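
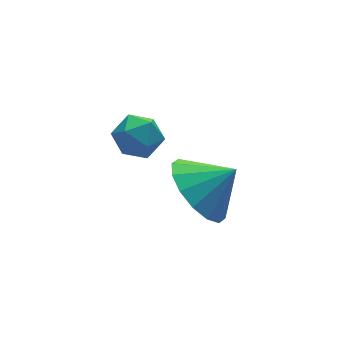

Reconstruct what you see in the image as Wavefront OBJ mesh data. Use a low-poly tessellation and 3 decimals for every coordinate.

v 1.984 -1.431 -2.03
v 2.605 -1.587 -2.824
v 2.836 -1.709 -1.31
v 2.667 -1.077 -2.701
v 2.545 -0.663 -2.398
v 2.274 -0.454 -1.996
v 1.924 -0.507 -1.604
v 1.591 -0.807 -1.326
v 1.363 -1.275 -1.237
v 1.301 -1.785 -1.36
v 1.423 -2.2 -1.663
v 1.695 -2.408 -2.065
v 2.044 -2.356 -2.457
v 2.377 -2.055 -2.735
v 1.013 1.351 -1.867
v 1.624 1.62 -2.091
v 1.516 0.34 -1.709
v 2.127 0.609 -1.933
v 1.856 0.816 -1.316
v 1.545 1.441 -1.414
v 1.595 0.519 -2.386
v 1.284 1.144 -2.484
v 1.984 1.106 -2.411
v 2.145 1.29 -1.75
v 0.995 0.67 -2.05
v 1.156 0.854 -1.389
f 2 1 4
f 2 4 3
f 4 1 5
f 4 5 3
f 5 1 6
f 5 6 3
f 6 1 7
f 6 7 3
f 7 1 8
f 7 8 3
f 8 1 9
f 8 9 3
f 9 1 10
f 9 10 3
f 10 1 11
f 10 11 3
f 11 1 12
f 11 12 3
f 12 1 13
f 12 13 3
f 13 1 14
f 13 14 3
f 14 1 2
f 14 2 3
f 15 26 20
f 15 20 16
f 15 16 22
f 15 22 25
f 15 25 26
f 16 20 24
f 20 26 19
f 26 25 17
f 25 22 21
f 22 16 23
f 18 24 19
f 18 19 17
f 18 17 21
f 18 21 23
f 18 23 24
f 19 24 20
f 17 19 26
f 21 17 25
f 23 21 22
f 24 23 16



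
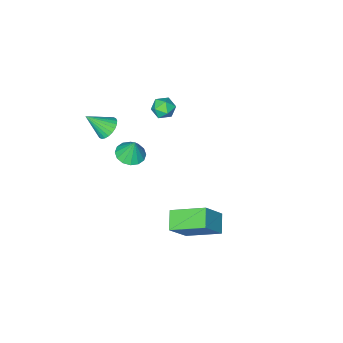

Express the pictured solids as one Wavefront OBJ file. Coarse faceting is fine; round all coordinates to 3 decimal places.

v 0.916 4.105 0.893
v 1.941 4.176 2.184
v 1.51 4.82 0.383
v 2.534 4.891 1.674
v 1.926 2.749 0.166
v 2.95 2.82 1.457
v 2.519 3.464 -0.344
v 3.544 3.535 0.947
v 1.452 -2.177 0.576
v 2.147 -1.873 0.52
v 1.408 -1.863 1.724
v 1.9 -1.58 0.431
v 1.533 -1.447 0.38
v 1.145 -1.509 0.382
v 0.839 -1.75 0.436
v 0.697 -2.106 0.528
v 0.758 -2.48 0.633
v 1.004 -2.773 0.722
v 1.371 -2.906 0.773
v 1.759 -2.844 0.771
v 2.065 -2.603 0.716
v 2.207 -2.248 0.625
v -0.804 -1.875 2.365
v -0.188 -2.109 2.439
v -1.152 -2.551 3.121
v -0.536 -2.785 3.195
v -0.682 -2.169 3.389
v -0.467 -1.751 2.922
v -0.873 -2.909 2.638
v -0.658 -2.491 2.171
v -0.231 -2.748 2.608
v -0.113 -2.29 3.072
v -1.227 -2.37 2.488
v -1.109 -1.912 2.952
v 2.725 -2.198 3.473
v 3.068 -1.638 3.536
v 3.535 -2.802 4.427
v 2.884 -1.604 3.714
v 2.676 -1.661 3.854
v 2.476 -1.8 3.937
v 2.313 -1.999 3.949
v 2.213 -2.229 3.888
v 2.191 -2.453 3.765
v 2.25 -2.639 3.597
v 2.382 -2.758 3.41
v 2.565 -2.791 3.232
v 2.773 -2.734 3.092
v 2.974 -2.596 3.009
v 3.137 -2.397 2.997
v 3.237 -2.167 3.058
v 3.259 -1.942 3.181
v 3.2 -1.756 3.349
f 2 4 1
f 5 2 1
f 1 4 3
f 3 5 1
f 2 8 4
f 6 2 5
f 6 8 2
f 4 8 3
f 7 5 3
f 3 8 7
f 7 6 5
f 8 6 7
f 10 9 12
f 10 12 11
f 12 9 13
f 12 13 11
f 13 9 14
f 13 14 11
f 14 9 15
f 14 15 11
f 15 9 16
f 15 16 11
f 16 9 17
f 16 17 11
f 17 9 18
f 17 18 11
f 18 9 19
f 18 19 11
f 19 9 20
f 19 20 11
f 20 9 21
f 20 21 11
f 21 9 22
f 21 22 11
f 22 9 10
f 22 10 11
f 23 34 28
f 23 28 24
f 23 24 30
f 23 30 33
f 23 33 34
f 24 28 32
f 28 34 27
f 34 33 25
f 33 30 29
f 30 24 31
f 26 32 27
f 26 27 25
f 26 25 29
f 26 29 31
f 26 31 32
f 27 32 28
f 25 27 34
f 29 25 33
f 31 29 30
f 32 31 24
f 36 35 38
f 36 38 37
f 38 35 39
f 38 39 37
f 39 35 40
f 39 40 37
f 40 35 41
f 40 41 37
f 41 35 42
f 41 42 37
f 42 35 43
f 42 43 37
f 43 35 44
f 43 44 37
f 44 35 45
f 44 45 37
f 45 35 46
f 45 46 37
f 46 35 47
f 46 47 37
f 47 35 48
f 47 48 37
f 48 35 49
f 48 49 37
f 49 35 50
f 49 50 37
f 50 35 51
f 50 51 37
f 51 35 52
f 51 52 37
f 52 35 36
f 52 36 37



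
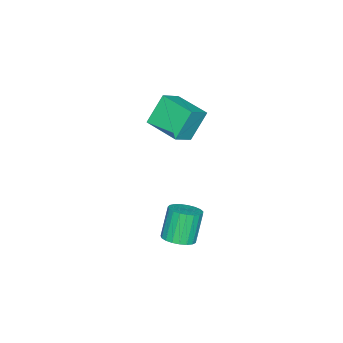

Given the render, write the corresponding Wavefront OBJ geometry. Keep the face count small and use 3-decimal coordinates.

v 3.447 1.691 -1.88
v 3.916 2.413 -1.655
v 3.142 2.391 0.025
v 2.673 1.669 -0.2
v 3.608 2.562 -1.795
v 2.833 2.541 -0.115
v 3.272 2.56 -1.95
v 2.497 2.539 -0.27
v 2.966 2.409 -2.093
v 2.191 2.387 -0.413
v 2.743 2.132 -2.199
v 1.969 2.111 -0.519
v 2.643 1.78 -2.25
v 1.868 1.759 -0.57
v 2.681 1.412 -2.237
v 1.907 1.391 -0.557
v 2.852 1.092 -2.162
v 2.077 1.071 -0.482
v 3.126 0.876 -2.039
v 2.351 0.855 -0.359
v 3.455 0.801 -1.888
v 2.681 0.779 -0.208
v 3.783 0.879 -1.736
v 3.009 0.858 -0.056
v 4.053 1.098 -1.608
v 3.279 1.077 0.072
v 4.218 1.419 -1.528
v 3.444 1.398 0.152
v 4.25 1.787 -1.509
v 3.476 1.766 0.171
v 4.143 2.139 -1.553
v 3.369 2.117 0.127
v -4.217 -2.552 2.186
v -3.042 -2.817 2.938
v -3.638 -0.532 1.996
v -2.463 -0.797 2.747
v -3.257 -2.983 0.533
v -2.082 -3.248 1.284
v -2.678 -0.963 0.342
v -1.503 -1.228 1.094
f 2 1 5
f 2 5 3
f 3 5 6
f 3 6 4
f 5 1 7
f 5 7 6
f 6 7 8
f 6 8 4
f 7 1 9
f 7 9 8
f 8 9 10
f 8 10 4
f 9 1 11
f 9 11 10
f 10 11 12
f 10 12 4
f 11 1 13
f 11 13 12
f 12 13 14
f 12 14 4
f 13 1 15
f 13 15 14
f 14 15 16
f 14 16 4
f 15 1 17
f 15 17 16
f 16 17 18
f 16 18 4
f 17 1 19
f 17 19 18
f 18 19 20
f 18 20 4
f 19 1 21
f 19 21 20
f 20 21 22
f 20 22 4
f 21 1 23
f 21 23 22
f 22 23 24
f 22 24 4
f 23 1 25
f 23 25 24
f 24 25 26
f 24 26 4
f 25 1 27
f 25 27 26
f 26 27 28
f 26 28 4
f 27 1 29
f 27 29 28
f 28 29 30
f 28 30 4
f 29 1 31
f 29 31 30
f 30 31 32
f 30 32 4
f 31 1 2
f 31 2 32
f 32 2 3
f 32 3 4
f 34 36 33
f 37 34 33
f 33 36 35
f 35 37 33
f 34 40 36
f 38 34 37
f 38 40 34
f 36 40 35
f 39 37 35
f 35 40 39
f 39 38 37
f 40 38 39



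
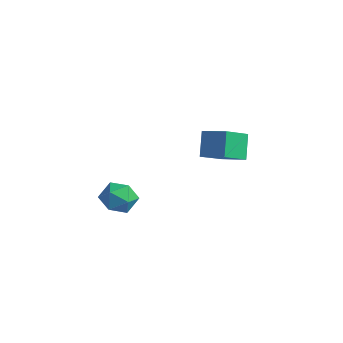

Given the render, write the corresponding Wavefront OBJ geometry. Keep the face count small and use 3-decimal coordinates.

v -2.529 4.945 -1.011
v -2.399 3.118 0.037
v -0.972 5.352 -0.495
v -0.842 3.526 0.553
v -1.838 4.154 -2.473
v -1.708 2.328 -1.425
v -0.281 4.562 -1.957
v -0.151 2.735 -0.909
v -2.17 -2.508 -1.899
v -1.469 -3.16 -2.603
v -3.611 -2.7 -3.157
v -2.91 -3.352 -3.861
v -3.274 -3.787 -2.817
v -2.383 -3.669 -2.04
v -2.697 -2.191 -3.72
v -1.806 -2.073 -2.943
v -1.795 -2.964 -3.729
v -2.151 -3.95 -3.17
v -2.929 -1.91 -2.59
v -3.285 -2.896 -2.031
f 2 4 1
f 5 2 1
f 1 4 3
f 3 5 1
f 2 8 4
f 6 2 5
f 6 8 2
f 4 8 3
f 7 5 3
f 3 8 7
f 7 6 5
f 8 6 7
f 9 20 14
f 9 14 10
f 9 10 16
f 9 16 19
f 9 19 20
f 10 14 18
f 14 20 13
f 20 19 11
f 19 16 15
f 16 10 17
f 12 18 13
f 12 13 11
f 12 11 15
f 12 15 17
f 12 17 18
f 13 18 14
f 11 13 20
f 15 11 19
f 17 15 16
f 18 17 10



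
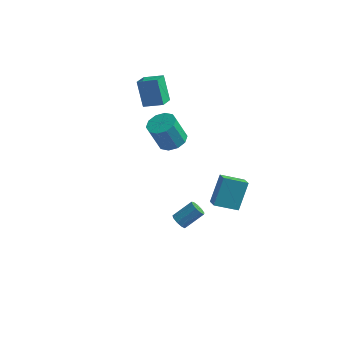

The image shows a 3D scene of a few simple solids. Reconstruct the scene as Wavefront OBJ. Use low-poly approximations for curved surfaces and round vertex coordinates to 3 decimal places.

v 0.874 -4.086 -1.153
v 1.195 -4.525 -1.067
v 2.046 -3.733 -0.201
v 1.726 -3.294 -0.287
v 1.318 -4.331 -1.365
v 2.17 -3.54 -0.499
v 1.234 -4.023 -1.564
v 2.086 -3.232 -0.698
v 0.982 -3.744 -1.571
v 1.833 -2.953 -0.704
v 0.679 -3.625 -1.382
v 1.53 -2.834 -0.515
v 0.467 -3.722 -1.086
v 1.319 -2.93 -0.22
v 0.446 -3.989 -0.822
v 1.298 -3.197 0.045
v 0.626 -4.301 -0.712
v 1.477 -3.509 0.154
v 0.921 -4.513 -0.809
v 1.772 -3.721 0.057
v 1.336 0.48 -3.753
v 1.521 1.648 -2.102
v 0.873 1.105 -4.143
v 1.058 2.273 -2.492
v 2.682 1.107 -4.348
v 2.867 2.275 -2.697
v 2.219 1.732 -4.738
v 2.404 2.9 -3.087
v -1.648 1.423 0.714
v -0.763 1.196 0.975
v -1.347 0.87 2.668
v -2.232 1.097 2.406
v -0.836 1.772 1.061
v -1.42 1.446 2.754
v -1.218 2.215 1.014
v -1.803 1.889 2.707
v -1.765 2.355 0.853
v -2.349 2.029 2.545
v -2.267 2.139 0.638
v -2.851 1.813 2.331
v -2.533 1.65 0.452
v -3.117 1.324 2.145
v -2.46 1.074 0.366
v -3.044 0.748 2.059
v -2.077 0.631 0.413
v -2.662 0.305 2.106
v -1.531 0.491 0.575
v -2.115 0.165 2.267
v -1.029 0.707 0.789
v -1.613 0.381 2.482
v -3.604 1.701 3.006
v -4.248 2.348 4.592
v -3.609 2.775 2.566
v -4.253 3.421 4.153
v -2.387 1.879 3.427
v -3.031 2.525 5.014
v -2.392 2.952 2.988
v -3.036 3.599 4.574
f 2 1 5
f 2 5 3
f 3 5 6
f 3 6 4
f 5 1 7
f 5 7 6
f 6 7 8
f 6 8 4
f 7 1 9
f 7 9 8
f 8 9 10
f 8 10 4
f 9 1 11
f 9 11 10
f 10 11 12
f 10 12 4
f 11 1 13
f 11 13 12
f 12 13 14
f 12 14 4
f 13 1 15
f 13 15 14
f 14 15 16
f 14 16 4
f 15 1 17
f 15 17 16
f 16 17 18
f 16 18 4
f 17 1 19
f 17 19 18
f 18 19 20
f 18 20 4
f 19 1 2
f 19 2 20
f 20 2 3
f 20 3 4
f 22 24 21
f 25 22 21
f 21 24 23
f 23 25 21
f 22 28 24
f 26 22 25
f 26 28 22
f 24 28 23
f 27 25 23
f 23 28 27
f 27 26 25
f 28 26 27
f 30 29 33
f 30 33 31
f 31 33 34
f 31 34 32
f 33 29 35
f 33 35 34
f 34 35 36
f 34 36 32
f 35 29 37
f 35 37 36
f 36 37 38
f 36 38 32
f 37 29 39
f 37 39 38
f 38 39 40
f 38 40 32
f 39 29 41
f 39 41 40
f 40 41 42
f 40 42 32
f 41 29 43
f 41 43 42
f 42 43 44
f 42 44 32
f 43 29 45
f 43 45 44
f 44 45 46
f 44 46 32
f 45 29 47
f 45 47 46
f 46 47 48
f 46 48 32
f 47 29 49
f 47 49 48
f 48 49 50
f 48 50 32
f 49 29 30
f 49 30 50
f 50 30 31
f 50 31 32
f 52 54 51
f 55 52 51
f 51 54 53
f 53 55 51
f 52 58 54
f 56 52 55
f 56 58 52
f 54 58 53
f 57 55 53
f 53 58 57
f 57 56 55
f 58 56 57



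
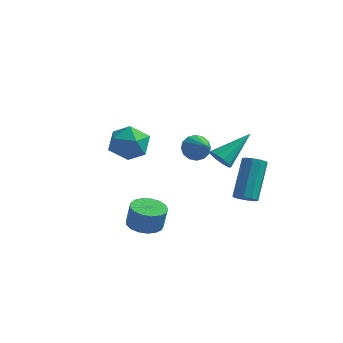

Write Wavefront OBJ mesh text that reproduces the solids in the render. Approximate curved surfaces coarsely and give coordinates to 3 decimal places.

v -3.752 1.403 1.019
v -3.254 1.769 1.882
v -3.006 -0.129 1.238
v -2.508 0.237 2.101
v -3.56 0.094 2.116
v -4.021 1.042 1.981
v -2.239 0.598 1.139
v -2.7 1.546 1.004
v -2.318 1.272 1.957
v -3.135 0.96 2.56
v -3.125 0.68 0.56
v -3.942 0.368 1.163
v -1.192 -1.75 -1.771
v -0.481 -2.159 -1.9
v -0.277 -2.158 -0.778
v -0.988 -1.75 -0.649
v -0.376 -1.777 -1.919
v -0.172 -1.776 -0.798
v -0.457 -1.388 -1.905
v -0.253 -1.387 -0.783
v -0.707 -1.083 -1.859
v -0.503 -1.082 -0.738
v -1.068 -0.93 -1.794
v -0.864 -0.929 -0.672
v -1.457 -0.965 -1.723
v -1.253 -0.965 -0.602
v -1.786 -1.181 -1.663
v -1.582 -1.18 -0.542
v -1.978 -1.526 -1.628
v -1.774 -1.525 -0.506
v -1.991 -1.923 -1.625
v -1.787 -1.923 -0.504
v -1.82 -2.281 -1.656
v -1.616 -2.28 -0.535
v -1.506 -2.517 -1.713
v -1.302 -2.516 -0.592
v -1.119 -2.577 -1.783
v -0.915 -2.576 -0.662
v -0.75 -2.448 -1.851
v -0.546 -2.447 -0.729
v -0.232 1.573 1.528
v 0.169 1.549 0.943
v 0.712 0.747 2.212
v 0.291 1.841 1.129
v 0.272 2.062 1.422
v 0.118 2.152 1.744
v -0.13 2.087 2.007
v -0.405 1.884 2.142
v -0.634 1.598 2.113
v -0.755 1.306 1.926
v -0.737 1.085 1.633
v -0.583 0.995 1.312
v -0.335 1.06 1.048
v -0.06 1.263 0.913
v 2.643 0.296 -0.347
v 3.044 -0.001 -0.07
v 2.917 1.368 1.583
v 2.517 1.664 1.307
v 3.205 0.246 -0.263
v 3.078 1.615 1.39
v 3.151 0.512 -0.487
v 3.025 1.881 1.166
v 2.904 0.696 -0.658
v 2.777 2.065 0.995
v 2.556 0.726 -0.71
v 2.43 2.095 0.943
v 2.243 0.592 -0.623
v 2.116 1.961 1.03
v 2.082 0.345 -0.43
v 1.955 1.714 1.223
v 2.135 0.079 -0.206
v 2.009 1.448 1.447
v 2.383 -0.105 -0.035
v 2.256 1.264 1.618
v 2.73 -0.135 0.017
v 2.604 1.234 1.67
v 2.43 -2.096 3.254
v 2.745 -1.904 2.768
v 3.23 -0.744 4.306
v 2.418 -1.717 2.776
v 2.095 -1.675 2.967
v 1.901 -1.793 3.268
v 1.909 -2.028 3.563
v 2.116 -2.288 3.74
v 2.443 -2.475 3.732
v 2.766 -2.517 3.541
v 2.96 -2.398 3.24
v 2.952 -2.164 2.945
f 1 12 6
f 1 6 2
f 1 2 8
f 1 8 11
f 1 11 12
f 2 6 10
f 6 12 5
f 12 11 3
f 11 8 7
f 8 2 9
f 4 10 5
f 4 5 3
f 4 3 7
f 4 7 9
f 4 9 10
f 5 10 6
f 3 5 12
f 7 3 11
f 9 7 8
f 10 9 2
f 14 13 17
f 14 17 15
f 15 17 18
f 15 18 16
f 17 13 19
f 17 19 18
f 18 19 20
f 18 20 16
f 19 13 21
f 19 21 20
f 20 21 22
f 20 22 16
f 21 13 23
f 21 23 22
f 22 23 24
f 22 24 16
f 23 13 25
f 23 25 24
f 24 25 26
f 24 26 16
f 25 13 27
f 25 27 26
f 26 27 28
f 26 28 16
f 27 13 29
f 27 29 28
f 28 29 30
f 28 30 16
f 29 13 31
f 29 31 30
f 30 31 32
f 30 32 16
f 31 13 33
f 31 33 32
f 32 33 34
f 32 34 16
f 33 13 35
f 33 35 34
f 34 35 36
f 34 36 16
f 35 13 37
f 35 37 36
f 36 37 38
f 36 38 16
f 37 13 39
f 37 39 38
f 38 39 40
f 38 40 16
f 39 13 14
f 39 14 40
f 40 14 15
f 40 15 16
f 42 41 44
f 42 44 43
f 44 41 45
f 44 45 43
f 45 41 46
f 45 46 43
f 46 41 47
f 46 47 43
f 47 41 48
f 47 48 43
f 48 41 49
f 48 49 43
f 49 41 50
f 49 50 43
f 50 41 51
f 50 51 43
f 51 41 52
f 51 52 43
f 52 41 53
f 52 53 43
f 53 41 54
f 53 54 43
f 54 41 42
f 54 42 43
f 56 55 59
f 56 59 57
f 57 59 60
f 57 60 58
f 59 55 61
f 59 61 60
f 60 61 62
f 60 62 58
f 61 55 63
f 61 63 62
f 62 63 64
f 62 64 58
f 63 55 65
f 63 65 64
f 64 65 66
f 64 66 58
f 65 55 67
f 65 67 66
f 66 67 68
f 66 68 58
f 67 55 69
f 67 69 68
f 68 69 70
f 68 70 58
f 69 55 71
f 69 71 70
f 70 71 72
f 70 72 58
f 71 55 73
f 71 73 72
f 72 73 74
f 72 74 58
f 73 55 75
f 73 75 74
f 74 75 76
f 74 76 58
f 75 55 56
f 75 56 76
f 76 56 57
f 76 57 58
f 78 77 80
f 78 80 79
f 80 77 81
f 80 81 79
f 81 77 82
f 81 82 79
f 82 77 83
f 82 83 79
f 83 77 84
f 83 84 79
f 84 77 85
f 84 85 79
f 85 77 86
f 85 86 79
f 86 77 87
f 86 87 79
f 87 77 88
f 87 88 79
f 88 77 78
f 88 78 79



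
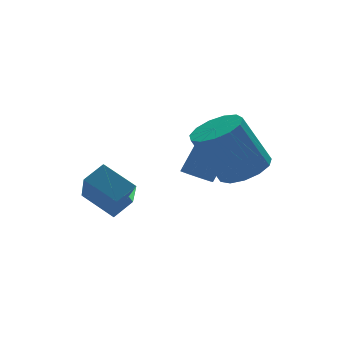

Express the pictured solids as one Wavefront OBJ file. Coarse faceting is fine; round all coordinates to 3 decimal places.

v 1.689 3.35 -3.466
v 2.17 3.282 -3.763
v 3.073 3.603 -2.371
v 2.591 3.67 -2.074
v 2.029 3.695 -3.766
v 2.932 4.015 -2.374
v 1.688 3.905 -3.594
v 2.591 4.226 -2.201
v 1.347 3.79 -3.346
v 2.25 4.111 -1.954
v 1.207 3.417 -3.169
v 2.11 3.738 -1.777
v 1.348 3.005 -3.166
v 2.251 3.325 -1.774
v 1.689 2.794 -3.339
v 2.592 3.115 -1.946
v 2.03 2.909 -3.586
v 2.933 3.23 -2.194
v 2.051 0.88 -2.194
v 2.838 1.081 -1.857
v 2.017 1.401 -0.129
v 1.229 1.2 -0.466
v 2.646 1.505 -2.027
v 1.825 1.826 -0.299
v 2.266 1.731 -2.25
v 1.444 2.052 -0.522
v 1.816 1.687 -2.455
v 0.995 2.007 -0.727
v 1.442 1.386 -2.577
v 0.62 1.707 -0.849
v 1.26 0.925 -2.578
v 0.439 1.245 -0.85
v 1.33 0.449 -2.457
v 0.508 0.769 -0.729
v 1.628 0.11 -2.252
v 0.807 0.43 -0.524
v 2.061 0.015 -2.029
v 1.24 0.336 -0.301
v 2.49 0.195 -1.858
v 1.669 0.516 -0.13
v 2.78 0.592 -1.794
v 1.959 0.913 -0.066
v -1.97 3.636 -2.97
v -1.224 3.849 -2.555
v -1.6 4.704 -4.186
v -0.854 4.917 -3.771
v -1.326 2.663 -3.629
v -0.58 2.876 -3.214
v -0.956 3.731 -4.845
v -0.21 3.944 -4.43
f 2 1 5
f 2 5 3
f 3 5 6
f 3 6 4
f 5 1 7
f 5 7 6
f 6 7 8
f 6 8 4
f 7 1 9
f 7 9 8
f 8 9 10
f 8 10 4
f 9 1 11
f 9 11 10
f 10 11 12
f 10 12 4
f 11 1 13
f 11 13 12
f 12 13 14
f 12 14 4
f 13 1 15
f 13 15 14
f 14 15 16
f 14 16 4
f 15 1 17
f 15 17 16
f 16 17 18
f 16 18 4
f 17 1 2
f 17 2 18
f 18 2 3
f 18 3 4
f 20 19 23
f 20 23 21
f 21 23 24
f 21 24 22
f 23 19 25
f 23 25 24
f 24 25 26
f 24 26 22
f 25 19 27
f 25 27 26
f 26 27 28
f 26 28 22
f 27 19 29
f 27 29 28
f 28 29 30
f 28 30 22
f 29 19 31
f 29 31 30
f 30 31 32
f 30 32 22
f 31 19 33
f 31 33 32
f 32 33 34
f 32 34 22
f 33 19 35
f 33 35 34
f 34 35 36
f 34 36 22
f 35 19 37
f 35 37 36
f 36 37 38
f 36 38 22
f 37 19 39
f 37 39 38
f 38 39 40
f 38 40 22
f 39 19 41
f 39 41 40
f 40 41 42
f 40 42 22
f 41 19 20
f 41 20 42
f 42 20 21
f 42 21 22
f 44 46 43
f 47 44 43
f 43 46 45
f 45 47 43
f 44 50 46
f 48 44 47
f 48 50 44
f 46 50 45
f 49 47 45
f 45 50 49
f 49 48 47
f 50 48 49



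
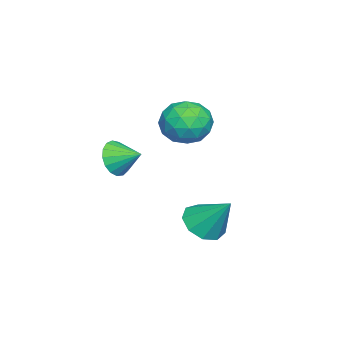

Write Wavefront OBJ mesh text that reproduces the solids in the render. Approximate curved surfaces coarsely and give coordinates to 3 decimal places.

v 1.062 -1.608 -0.978
v 1.572 -1.984 -0.284
v 1.238 -0.452 -0.482
v 1.875 -1.893 -0.603
v 1.992 -1.737 -1.009
v 1.896 -1.551 -1.407
v 1.609 -1.379 -1.707
v 1.196 -1.258 -1.84
v 0.753 -1.218 -1.776
v 0.38 -1.267 -1.528
v 0.163 -1.395 -1.155
v 0.153 -1.571 -0.741
v 0.35 -1.755 -0.381
v 0.711 -1.906 -0.158
v 1.152 -1.988 -0.123
v -1.634 0.974 0.627
v -0.849 1.743 0.148
v -0.171 -0.043 1.392
v 0.614 0.726 0.913
v -0.1 1.079 1.809
v -1.004 1.707 1.336
v -0.016 -0.007 0.204
v -0.92 0.621 -0.269
v 0.151 1.136 -0.113
v 0.099 1.808 0.878
v -1.119 -0.108 0.662
v -1.171 0.564 1.653
v -1.37 1.448 0.32
v 0.35 0.252 1.22
v -0.07 0.459 1.746
v 0.392 0.911 1.465
v -1.461 1.427 1.018
v -1 1.879 0.737
v -0.56 1.488 1.713
v -0.02 -0.179 0.803
v 0.441 0.273 0.522
v -1.412 0.789 0.075
v -0.95 1.241 -0.206
v -0.46 0.212 -0.173
v -0.321 1.543 -0.115
v 0.539 0.945 0.335
v 0.169 0.515 -0.082
v -0.362 0.884 -0.36
v -0.351 1.938 0.468
v 0.509 1.34 0.918
v 0.089 1.547 1.444
v -0.443 1.917 1.166
v 0.237 1.581 0.315
v -1.529 0.36 0.622
v -0.669 -0.238 1.072
v -0.577 -0.217 0.374
v -1.109 0.153 0.096
v -1.559 0.755 1.205
v -0.699 0.157 1.655
v -0.658 0.816 1.9
v -1.189 1.185 1.622
v -1.257 0.119 1.225
v 0.726 2.051 -4.257
v 1.735 1.727 -4.259
v 1.134 3.309 -2.743
v 1.655 2.291 -4.707
v 1.141 2.744 -4.944
v 0.432 2.872 -4.86
v -0.139 2.616 -4.493
v -0.305 2.096 -4.016
v 0.011 1.555 -3.652
v 0.662 1.246 -3.57
v 1.343 1.314 -3.81
f 2 1 4
f 2 4 3
f 4 1 5
f 4 5 3
f 5 1 6
f 5 6 3
f 6 1 7
f 6 7 3
f 7 1 8
f 7 8 3
f 8 1 9
f 8 9 3
f 9 1 10
f 9 10 3
f 10 1 11
f 10 11 3
f 11 1 12
f 11 12 3
f 12 1 13
f 12 13 3
f 13 1 14
f 13 14 3
f 14 1 15
f 14 15 3
f 15 1 2
f 15 2 3
f 16 53 32
f 53 27 56
f 32 56 21
f 53 56 32
f 16 32 28
f 32 21 33
f 28 33 17
f 32 33 28
f 16 28 37
f 28 17 38
f 37 38 23
f 28 38 37
f 16 37 49
f 37 23 52
f 49 52 26
f 37 52 49
f 16 49 53
f 49 26 57
f 53 57 27
f 49 57 53
f 17 33 44
f 33 21 47
f 44 47 25
f 33 47 44
f 21 56 34
f 56 27 55
f 34 55 20
f 56 55 34
f 27 57 54
f 57 26 50
f 54 50 18
f 57 50 54
f 26 52 51
f 52 23 39
f 51 39 22
f 52 39 51
f 23 38 43
f 38 17 40
f 43 40 24
f 38 40 43
f 19 45 31
f 45 25 46
f 31 46 20
f 45 46 31
f 19 31 29
f 31 20 30
f 29 30 18
f 31 30 29
f 19 29 36
f 29 18 35
f 36 35 22
f 29 35 36
f 19 36 41
f 36 22 42
f 41 42 24
f 36 42 41
f 19 41 45
f 41 24 48
f 45 48 25
f 41 48 45
f 20 46 34
f 46 25 47
f 34 47 21
f 46 47 34
f 18 30 54
f 30 20 55
f 54 55 27
f 30 55 54
f 22 35 51
f 35 18 50
f 51 50 26
f 35 50 51
f 24 42 43
f 42 22 39
f 43 39 23
f 42 39 43
f 25 48 44
f 48 24 40
f 44 40 17
f 48 40 44
f 59 58 61
f 59 61 60
f 61 58 62
f 61 62 60
f 62 58 63
f 62 63 60
f 63 58 64
f 63 64 60
f 64 58 65
f 64 65 60
f 65 58 66
f 65 66 60
f 66 58 67
f 66 67 60
f 67 58 68
f 67 68 60
f 68 58 59
f 68 59 60



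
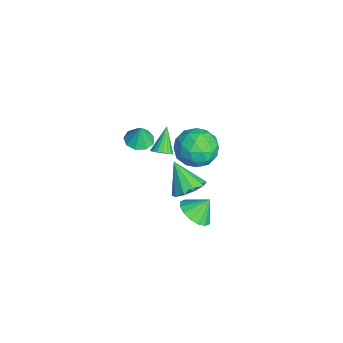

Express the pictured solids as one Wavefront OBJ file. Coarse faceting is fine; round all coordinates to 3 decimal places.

v -3.391 -0.385 -4.576
v -2.94 0.205 -3.649
v -2.1 -1.785 -4.311
v -1.649 -1.195 -3.384
v -2.733 -1.676 -3.312
v -3.531 -0.811 -3.475
v -1.509 -0.769 -4.485
v -2.307 0.096 -4.648
v -1.777 -0.032 -3.593
v -2.534 -0.592 -2.868
v -2.506 -0.988 -5.092
v -3.263 -1.548 -4.367
v -3.279 0.033 -4.136
v -1.761 -1.613 -3.824
v -2.399 -1.896 -3.782
v -2.134 -1.549 -3.237
v -3.626 -0.564 -4.034
v -3.361 -0.217 -3.489
v -3.239 -1.323 -3.291
v -1.679 -1.363 -4.471
v -1.414 -1.016 -3.926
v -2.906 -0.031 -4.723
v -2.641 0.316 -4.178
v -1.801 -0.257 -4.669
v -2.33 0.241 -3.558
v -1.572 -0.582 -3.402
v -1.489 -0.332 -4.049
v -1.958 0.176 -4.145
v -2.775 -0.089 -3.131
v -2.016 -0.912 -2.976
v -2.653 -1.194 -2.933
v -3.122 -0.686 -3.029
v -2.091 -0.228 -3.098
v -3.024 -0.668 -4.984
v -2.265 -1.491 -4.829
v -1.918 -0.894 -4.931
v -2.387 -0.386 -5.027
v -3.468 -0.998 -4.558
v -2.71 -1.821 -4.402
v -3.082 -1.756 -3.815
v -3.551 -1.248 -3.911
v -2.949 -1.352 -4.862
v 0.658 -2.711 -0.836
v 1.06 -2.473 -0.545
v -0.278 -2.389 0.196
v 0.974 -2.288 -0.681
v 0.826 -2.187 -0.847
v 0.644 -2.19 -1.011
v 0.465 -2.295 -1.14
v 0.325 -2.483 -1.209
v 0.25 -2.716 -1.205
v 0.256 -2.948 -1.127
v 0.342 -3.133 -0.991
v 0.491 -3.235 -0.825
v 0.672 -3.232 -0.661
v 0.851 -3.126 -0.531
v 0.992 -2.938 -0.462
v 1.066 -2.705 -0.467
v 3.312 -1.414 -2.818
v 4.084 -1.023 -3.025
v 3.188 -0.726 -1.982
v 3.766 -0.792 -3.264
v 3.325 -0.727 -3.383
v 2.882 -0.846 -3.35
v 2.553 -1.118 -3.175
v 2.428 -1.469 -2.905
v 2.54 -1.806 -2.611
v 2.859 -2.037 -2.372
v 3.299 -2.102 -2.253
v 3.743 -1.982 -2.285
v 4.072 -1.711 -2.46
v 4.196 -1.36 -2.731
v -1.44 -3.612 -1.907
v -0.741 -3.839 -1.995
v -1.28 -3.528 -0.853
v -0.765 -3.335 -2.032
v -1.105 -2.96 -2.01
v -1.602 -2.891 -1.94
v -2.022 -3.159 -1.855
v -2.171 -3.639 -1.794
v -1.977 -4.106 -1.787
v -1.532 -4.343 -1.835
v -1.044 -4.237 -1.918
v 1.324 -1.491 -3.114
v 2.08 -1.793 -2.755
v 0.456 -2.129 -1.826
v 1.992 -1.285 -2.563
v 1.648 -0.856 -2.582
v 1.181 -0.669 -2.804
v 0.768 -0.796 -3.145
v 0.568 -1.189 -3.474
v 0.657 -1.697 -3.666
v 1 -2.126 -3.647
v 1.467 -2.312 -3.425
v 1.88 -2.185 -3.084
f 1 38 17
f 38 12 41
f 17 41 6
f 38 41 17
f 1 17 13
f 17 6 18
f 13 18 2
f 17 18 13
f 1 13 22
f 13 2 23
f 22 23 8
f 13 23 22
f 1 22 34
f 22 8 37
f 34 37 11
f 22 37 34
f 1 34 38
f 34 11 42
f 38 42 12
f 34 42 38
f 2 18 29
f 18 6 32
f 29 32 10
f 18 32 29
f 6 41 19
f 41 12 40
f 19 40 5
f 41 40 19
f 12 42 39
f 42 11 35
f 39 35 3
f 42 35 39
f 11 37 36
f 37 8 24
f 36 24 7
f 37 24 36
f 8 23 28
f 23 2 25
f 28 25 9
f 23 25 28
f 4 30 16
f 30 10 31
f 16 31 5
f 30 31 16
f 4 16 14
f 16 5 15
f 14 15 3
f 16 15 14
f 4 14 21
f 14 3 20
f 21 20 7
f 14 20 21
f 4 21 26
f 21 7 27
f 26 27 9
f 21 27 26
f 4 26 30
f 26 9 33
f 30 33 10
f 26 33 30
f 5 31 19
f 31 10 32
f 19 32 6
f 31 32 19
f 3 15 39
f 15 5 40
f 39 40 12
f 15 40 39
f 7 20 36
f 20 3 35
f 36 35 11
f 20 35 36
f 9 27 28
f 27 7 24
f 28 24 8
f 27 24 28
f 10 33 29
f 33 9 25
f 29 25 2
f 33 25 29
f 44 43 46
f 44 46 45
f 46 43 47
f 46 47 45
f 47 43 48
f 47 48 45
f 48 43 49
f 48 49 45
f 49 43 50
f 49 50 45
f 50 43 51
f 50 51 45
f 51 43 52
f 51 52 45
f 52 43 53
f 52 53 45
f 53 43 54
f 53 54 45
f 54 43 55
f 54 55 45
f 55 43 56
f 55 56 45
f 56 43 57
f 56 57 45
f 57 43 58
f 57 58 45
f 58 43 44
f 58 44 45
f 60 59 62
f 60 62 61
f 62 59 63
f 62 63 61
f 63 59 64
f 63 64 61
f 64 59 65
f 64 65 61
f 65 59 66
f 65 66 61
f 66 59 67
f 66 67 61
f 67 59 68
f 67 68 61
f 68 59 69
f 68 69 61
f 69 59 70
f 69 70 61
f 70 59 71
f 70 71 61
f 71 59 72
f 71 72 61
f 72 59 60
f 72 60 61
f 74 73 76
f 74 76 75
f 76 73 77
f 76 77 75
f 77 73 78
f 77 78 75
f 78 73 79
f 78 79 75
f 79 73 80
f 79 80 75
f 80 73 81
f 80 81 75
f 81 73 82
f 81 82 75
f 82 73 83
f 82 83 75
f 83 73 74
f 83 74 75
f 85 84 87
f 85 87 86
f 87 84 88
f 87 88 86
f 88 84 89
f 88 89 86
f 89 84 90
f 89 90 86
f 90 84 91
f 90 91 86
f 91 84 92
f 91 92 86
f 92 84 93
f 92 93 86
f 93 84 94
f 93 94 86
f 94 84 95
f 94 95 86
f 95 84 85
f 95 85 86



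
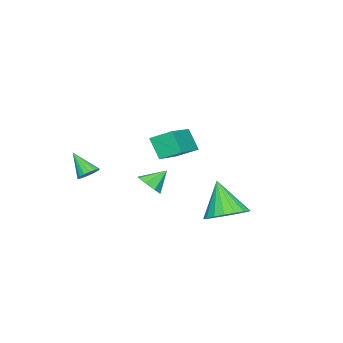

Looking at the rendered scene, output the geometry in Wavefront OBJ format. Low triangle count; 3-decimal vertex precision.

v 2.966 -2.933 -0.179
v 3.198 -3.307 -0.456
v 2.814 -3.767 0.819
v 3.386 -3.196 -0.336
v 3.477 -3.026 -0.18
v 3.452 -2.834 -0.023
v 3.315 -2.665 0.098
v 3.098 -2.557 0.155
v 2.851 -2.535 0.135
v 2.63 -2.605 0.044
v 2.486 -2.749 -0.099
v 2.452 -2.936 -0.26
v 2.536 -3.122 -0.402
v 2.718 -3.265 -0.494
v 2.957 -3.331 -0.513
v -2.605 -3.313 -2.829
v -2.23 -3.62 -2.311
v -3.235 -2.767 -2.051
v -2.016 -3.147 -2.469
v -2.147 -2.771 -2.839
v -2.546 -2.712 -3.203
v -2.98 -3.005 -3.348
v -3.194 -3.479 -3.189
v -3.064 -3.855 -2.82
v -2.664 -3.914 -2.456
v 1.295 0.218 0.844
v 1.116 -0.337 1.823
v 1.036 1.096 1.294
v 0.857 0.54 2.273
v 3.223 0.52 1.367
v 3.044 -0.036 2.346
v 2.964 1.397 1.817
v 2.785 0.842 2.796
v 0.469 2.113 -2.397
v 1.335 1.636 -2.355
v -0.009 1.387 -0.763
v 1.425 2.02 -2.158
v 1.325 2.422 -2.009
v 1.056 2.763 -1.936
v 0.67 2.975 -1.955
v 0.245 3.017 -2.061
v -0.136 2.879 -2.233
v -0.398 2.59 -2.438
v -0.488 2.206 -2.635
v -0.388 1.803 -2.785
v -0.119 1.462 -2.857
v 0.267 1.25 -2.839
v 0.693 1.209 -2.733
v 1.074 1.346 -2.56
f 2 1 4
f 2 4 3
f 4 1 5
f 4 5 3
f 5 1 6
f 5 6 3
f 6 1 7
f 6 7 3
f 7 1 8
f 7 8 3
f 8 1 9
f 8 9 3
f 9 1 10
f 9 10 3
f 10 1 11
f 10 11 3
f 11 1 12
f 11 12 3
f 12 1 13
f 12 13 3
f 13 1 14
f 13 14 3
f 14 1 15
f 14 15 3
f 15 1 2
f 15 2 3
f 17 16 19
f 17 19 18
f 19 16 20
f 19 20 18
f 20 16 21
f 20 21 18
f 21 16 22
f 21 22 18
f 22 16 23
f 22 23 18
f 23 16 24
f 23 24 18
f 24 16 25
f 24 25 18
f 25 16 17
f 25 17 18
f 27 29 26
f 30 27 26
f 26 29 28
f 28 30 26
f 27 33 29
f 31 27 30
f 31 33 27
f 29 33 28
f 32 30 28
f 28 33 32
f 32 31 30
f 33 31 32
f 35 34 37
f 35 37 36
f 37 34 38
f 37 38 36
f 38 34 39
f 38 39 36
f 39 34 40
f 39 40 36
f 40 34 41
f 40 41 36
f 41 34 42
f 41 42 36
f 42 34 43
f 42 43 36
f 43 34 44
f 43 44 36
f 44 34 45
f 44 45 36
f 45 34 46
f 45 46 36
f 46 34 47
f 46 47 36
f 47 34 48
f 47 48 36
f 48 34 49
f 48 49 36
f 49 34 35
f 49 35 36



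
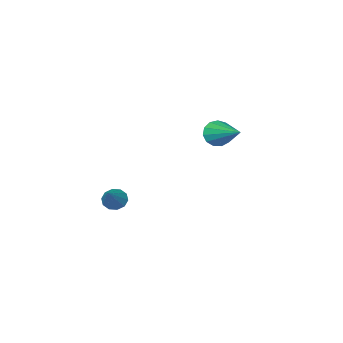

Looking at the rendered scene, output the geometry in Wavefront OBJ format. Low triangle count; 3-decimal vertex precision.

v 3.036 -1.622 -2.29
v 3.356 -2.032 -2.3
v 3.864 -0.998 -1.41
v 3.449 -1.829 -2.531
v 3.384 -1.547 -2.67
v 3.186 -1.293 -2.664
v 2.932 -1.165 -2.516
v 2.717 -1.212 -2.281
v 2.624 -1.415 -2.05
v 2.689 -1.698 -1.911
v 2.887 -1.951 -1.917
v 3.141 -2.079 -2.065
v -1.903 -1.287 -0.2
v -1.441 -1.566 0.161
v -1.497 0.447 0.62
v -1.278 -1.458 -0.149
v -1.314 -1.295 -0.475
v -1.538 -1.13 -0.714
v -1.877 -1.014 -0.789
v -2.224 -0.985 -0.678
v -2.47 -1.052 -0.415
v -2.536 -1.193 -0.083
v -2.401 -1.364 0.211
v -2.108 -1.511 0.375
v -1.75 -1.586 0.357
f 2 1 4
f 2 4 3
f 4 1 5
f 4 5 3
f 5 1 6
f 5 6 3
f 6 1 7
f 6 7 3
f 7 1 8
f 7 8 3
f 8 1 9
f 8 9 3
f 9 1 10
f 9 10 3
f 10 1 11
f 10 11 3
f 11 1 12
f 11 12 3
f 12 1 2
f 12 2 3
f 14 13 16
f 14 16 15
f 16 13 17
f 16 17 15
f 17 13 18
f 17 18 15
f 18 13 19
f 18 19 15
f 19 13 20
f 19 20 15
f 20 13 21
f 20 21 15
f 21 13 22
f 21 22 15
f 22 13 23
f 22 23 15
f 23 13 24
f 23 24 15
f 24 13 25
f 24 25 15
f 25 13 14
f 25 14 15



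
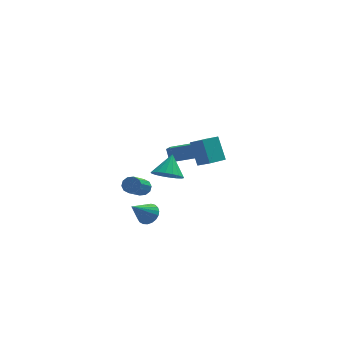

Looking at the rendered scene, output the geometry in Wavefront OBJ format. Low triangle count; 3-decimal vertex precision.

v -1.257 2.817 -2.099
v -1.407 3.309 -1.253
v -0.868 3.891 -2.654
v -1.018 4.383 -1.808
v 0.378 2.477 -1.612
v 0.228 2.969 -0.766
v 0.767 3.551 -2.167
v 0.617 4.043 -1.321
v -3.101 1.317 -3.072
v -2.658 1.407 -2.693
v -3.416 0.073 -1.489
v -3.859 -0.017 -1.868
v -2.927 1.637 -2.608
v -3.685 0.303 -1.404
v -3.263 1.745 -2.7
v -4.021 0.411 -1.496
v -3.537 1.689 -2.934
v -4.295 0.356 -1.73
v -3.645 1.492 -3.221
v -4.403 0.158 -2.017
v -3.544 1.227 -3.451
v -4.302 -0.107 -2.247
v -3.275 0.997 -3.536
v -4.033 -0.337 -2.332
v -2.939 0.889 -3.444
v -3.697 -0.445 -2.24
v -2.665 0.944 -3.21
v -3.423 -0.389 -2.006
v -2.557 1.142 -2.923
v -3.315 -0.192 -1.719
v -3.316 -3.37 -2.024
v -2.89 -3.08 -1.507
v -4.304 -3.97 -0.876
v -3.088 -2.855 -1.56
v -3.325 -2.72 -1.693
v -3.56 -2.697 -1.883
v -3.753 -2.79 -2.098
v -3.87 -2.984 -2.3
v -3.892 -3.244 -2.455
v -3.814 -3.526 -2.535
v -3.649 -3.782 -2.527
v -3.427 -3.966 -2.432
v -3.186 -4.047 -2.266
v -2.967 -4.011 -2.059
v -2.809 -3.864 -1.846
v -2.738 -3.632 -1.664
v -2.767 -3.354 -1.544
v 0.08 0.928 -1.228
v 0.682 0.256 -0.652
v -0.223 1.844 0.16
v 0.378 1.172 0.735
v 1.122 1.648 -1.475
v 1.723 0.976 -0.9
v 0.818 2.564 -0.088
v 1.42 1.892 0.488
v -2.383 -4.377 1.775
v -1.594 -4.84 1.873
v -1.977 -3.463 2.825
v -1.499 -4.558 1.591
v -1.58 -4.24 1.346
v -1.819 -3.949 1.186
v -2.171 -3.743 1.142
v -2.564 -3.662 1.224
v -2.921 -3.723 1.414
v -3.171 -3.913 1.676
v -3.266 -4.195 1.958
v -3.185 -4.513 2.203
v -2.946 -4.804 2.363
v -2.595 -5.01 2.407
v -2.202 -5.091 2.325
v -1.845 -5.03 2.135
f 2 4 1
f 5 2 1
f 1 4 3
f 3 5 1
f 2 8 4
f 6 2 5
f 6 8 2
f 4 8 3
f 7 5 3
f 3 8 7
f 7 6 5
f 8 6 7
f 10 9 13
f 10 13 11
f 11 13 14
f 11 14 12
f 13 9 15
f 13 15 14
f 14 15 16
f 14 16 12
f 15 9 17
f 15 17 16
f 16 17 18
f 16 18 12
f 17 9 19
f 17 19 18
f 18 19 20
f 18 20 12
f 19 9 21
f 19 21 20
f 20 21 22
f 20 22 12
f 21 9 23
f 21 23 22
f 22 23 24
f 22 24 12
f 23 9 25
f 23 25 24
f 24 25 26
f 24 26 12
f 25 9 27
f 25 27 26
f 26 27 28
f 26 28 12
f 27 9 29
f 27 29 28
f 28 29 30
f 28 30 12
f 29 9 10
f 29 10 30
f 30 10 11
f 30 11 12
f 32 31 34
f 32 34 33
f 34 31 35
f 34 35 33
f 35 31 36
f 35 36 33
f 36 31 37
f 36 37 33
f 37 31 38
f 37 38 33
f 38 31 39
f 38 39 33
f 39 31 40
f 39 40 33
f 40 31 41
f 40 41 33
f 41 31 42
f 41 42 33
f 42 31 43
f 42 43 33
f 43 31 44
f 43 44 33
f 44 31 45
f 44 45 33
f 45 31 46
f 45 46 33
f 46 31 47
f 46 47 33
f 47 31 32
f 47 32 33
f 49 51 48
f 52 49 48
f 48 51 50
f 50 52 48
f 49 55 51
f 53 49 52
f 53 55 49
f 51 55 50
f 54 52 50
f 50 55 54
f 54 53 52
f 55 53 54
f 57 56 59
f 57 59 58
f 59 56 60
f 59 60 58
f 60 56 61
f 60 61 58
f 61 56 62
f 61 62 58
f 62 56 63
f 62 63 58
f 63 56 64
f 63 64 58
f 64 56 65
f 64 65 58
f 65 56 66
f 65 66 58
f 66 56 67
f 66 67 58
f 67 56 68
f 67 68 58
f 68 56 69
f 68 69 58
f 69 56 70
f 69 70 58
f 70 56 71
f 70 71 58
f 71 56 57
f 71 57 58



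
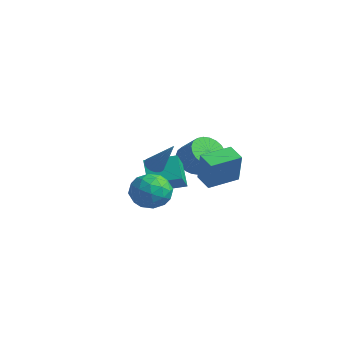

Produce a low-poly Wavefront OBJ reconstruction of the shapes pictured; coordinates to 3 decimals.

v -1.274 0.72 -4.223
v -2.195 1.073 -3.002
v -0.273 2.112 -3.871
v -1.194 2.465 -2.649
v -0.046 -0.485 -2.951
v -0.967 -0.132 -1.729
v 0.955 0.907 -2.598
v 0.034 1.26 -1.377
v -2.011 3.699 -2.946
v -1.317 3.545 -3.732
v -0.175 3.727 -2.761
v -0.869 3.881 -1.974
v -1.368 3.955 -3.749
v -0.227 4.137 -2.777
v -1.517 4.326 -3.643
v -0.376 4.508 -2.672
v -1.741 4.602 -3.431
v -0.6 4.784 -2.46
v -2.007 4.74 -3.146
v -0.865 4.922 -2.174
v -2.272 4.72 -2.829
v -1.131 4.902 -1.858
v -2.498 4.544 -2.531
v -1.357 4.726 -1.559
v -2.65 4.239 -2.296
v -1.509 4.421 -1.324
v -2.705 3.853 -2.159
v -1.563 4.035 -1.188
v -2.653 3.443 -2.143
v -1.512 3.625 -1.171
v -2.504 3.072 -2.248
v -1.363 3.254 -1.277
v -2.28 2.796 -2.46
v -1.139 2.978 -1.489
v -2.015 2.658 -2.746
v -0.873 2.84 -1.774
v -1.749 2.678 -3.062
v -0.608 2.86 -2.091
v -1.523 2.854 -3.361
v -0.382 3.036 -2.389
v -1.371 3.159 -3.596
v -0.23 3.341 -2.624
v 2.113 -1.887 -1.625
v 3.077 -1.866 -1.006
v 2.963 -2.914 -2.914
v 3.927 -2.893 -2.295
v 3.017 -3.479 -1.919
v 2.492 -2.845 -1.122
v 3.548 -1.935 -2.798
v 3.023 -1.301 -2.001
v 3.964 -1.896 -1.731
v 3.636 -2.85 -1.187
v 2.404 -1.93 -2.733
v 2.076 -2.884 -2.189
v 2.52 -1.786 -1.202
v 3.52 -2.994 -2.718
v 2.985 -3.338 -2.496
v 3.552 -3.326 -2.132
v 2.176 -2.362 -1.271
v 2.743 -2.349 -0.907
v 2.708 -3.297 -1.443
v 3.297 -2.431 -3.013
v 3.864 -2.418 -2.649
v 2.488 -1.454 -1.788
v 3.055 -1.442 -1.424
v 3.332 -1.483 -2.477
v 3.608 -1.792 -1.264
v 4.108 -2.395 -2.022
v 3.885 -1.832 -2.318
v 3.576 -1.459 -1.85
v 3.415 -2.352 -0.945
v 3.915 -2.956 -1.702
v 3.38 -3.301 -1.481
v 3.071 -2.928 -1.013
v 3.937 -2.37 -1.371
v 2.125 -1.824 -2.218
v 2.625 -2.428 -2.975
v 2.969 -1.852 -2.907
v 2.66 -1.479 -2.439
v 1.932 -2.385 -1.898
v 2.432 -2.988 -2.656
v 2.464 -3.321 -2.07
v 2.155 -2.948 -1.602
v 2.103 -2.41 -2.549
v 1.266 -0.975 -1.126
v 1.694 -0.95 -1.47
v 2.594 -0.725 0.546
v 1.626 -0.716 -1.451
v 1.486 -0.533 -1.367
v 1.303 -0.438 -1.236
v 1.112 -0.449 -1.083
v 0.952 -0.564 -0.938
v 0.854 -0.761 -0.831
v 0.837 -1.001 -0.782
v 0.906 -1.235 -0.801
v 1.045 -1.418 -0.885
v 1.229 -1.513 -1.016
v 1.419 -1.502 -1.169
v 1.58 -1.386 -1.314
v 1.678 -1.189 -1.421
v 1.387 1.554 -2.515
v 2.088 1.204 -0.686
v 1.589 3.294 -2.259
v 2.29 2.944 -0.43
v 2.39 1.496 -2.91
v 3.091 1.146 -1.081
v 2.592 3.236 -2.654
v 3.293 2.886 -0.825
f 2 4 1
f 5 2 1
f 1 4 3
f 3 5 1
f 2 8 4
f 6 2 5
f 6 8 2
f 4 8 3
f 7 5 3
f 3 8 7
f 7 6 5
f 8 6 7
f 10 9 13
f 10 13 11
f 11 13 14
f 11 14 12
f 13 9 15
f 13 15 14
f 14 15 16
f 14 16 12
f 15 9 17
f 15 17 16
f 16 17 18
f 16 18 12
f 17 9 19
f 17 19 18
f 18 19 20
f 18 20 12
f 19 9 21
f 19 21 20
f 20 21 22
f 20 22 12
f 21 9 23
f 21 23 22
f 22 23 24
f 22 24 12
f 23 9 25
f 23 25 24
f 24 25 26
f 24 26 12
f 25 9 27
f 25 27 26
f 26 27 28
f 26 28 12
f 27 9 29
f 27 29 28
f 28 29 30
f 28 30 12
f 29 9 31
f 29 31 30
f 30 31 32
f 30 32 12
f 31 9 33
f 31 33 32
f 32 33 34
f 32 34 12
f 33 9 35
f 33 35 34
f 34 35 36
f 34 36 12
f 35 9 37
f 35 37 36
f 36 37 38
f 36 38 12
f 37 9 39
f 37 39 38
f 38 39 40
f 38 40 12
f 39 9 41
f 39 41 40
f 40 41 42
f 40 42 12
f 41 9 10
f 41 10 42
f 42 10 11
f 42 11 12
f 43 80 59
f 80 54 83
f 59 83 48
f 80 83 59
f 43 59 55
f 59 48 60
f 55 60 44
f 59 60 55
f 43 55 64
f 55 44 65
f 64 65 50
f 55 65 64
f 43 64 76
f 64 50 79
f 76 79 53
f 64 79 76
f 43 76 80
f 76 53 84
f 80 84 54
f 76 84 80
f 44 60 71
f 60 48 74
f 71 74 52
f 60 74 71
f 48 83 61
f 83 54 82
f 61 82 47
f 83 82 61
f 54 84 81
f 84 53 77
f 81 77 45
f 84 77 81
f 53 79 78
f 79 50 66
f 78 66 49
f 79 66 78
f 50 65 70
f 65 44 67
f 70 67 51
f 65 67 70
f 46 72 58
f 72 52 73
f 58 73 47
f 72 73 58
f 46 58 56
f 58 47 57
f 56 57 45
f 58 57 56
f 46 56 63
f 56 45 62
f 63 62 49
f 56 62 63
f 46 63 68
f 63 49 69
f 68 69 51
f 63 69 68
f 46 68 72
f 68 51 75
f 72 75 52
f 68 75 72
f 47 73 61
f 73 52 74
f 61 74 48
f 73 74 61
f 45 57 81
f 57 47 82
f 81 82 54
f 57 82 81
f 49 62 78
f 62 45 77
f 78 77 53
f 62 77 78
f 51 69 70
f 69 49 66
f 70 66 50
f 69 66 70
f 52 75 71
f 75 51 67
f 71 67 44
f 75 67 71
f 86 85 88
f 86 88 87
f 88 85 89
f 88 89 87
f 89 85 90
f 89 90 87
f 90 85 91
f 90 91 87
f 91 85 92
f 91 92 87
f 92 85 93
f 92 93 87
f 93 85 94
f 93 94 87
f 94 85 95
f 94 95 87
f 95 85 96
f 95 96 87
f 96 85 97
f 96 97 87
f 97 85 98
f 97 98 87
f 98 85 99
f 98 99 87
f 99 85 100
f 99 100 87
f 100 85 86
f 100 86 87
f 102 104 101
f 105 102 101
f 101 104 103
f 103 105 101
f 102 108 104
f 106 102 105
f 106 108 102
f 104 108 103
f 107 105 103
f 103 108 107
f 107 106 105
f 108 106 107



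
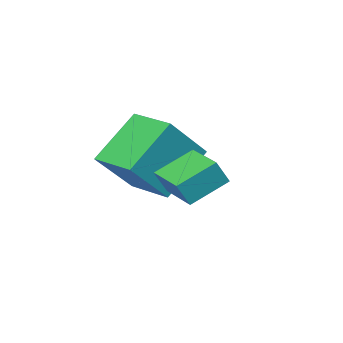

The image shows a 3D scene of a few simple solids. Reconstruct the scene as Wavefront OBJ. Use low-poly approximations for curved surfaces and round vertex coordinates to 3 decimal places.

v -3.839 -2.975 -0.749
v -2.477 -3.104 0.64
v -3.692 -1.382 -0.747
v -2.329 -1.511 0.642
v -2.371 -3.109 -2.202
v -1.008 -3.238 -0.813
v -2.223 -1.516 -2.2
v -0.861 -1.645 -0.811
v -1.958 0.209 -0.549
v -1.516 0.129 0.231
v -1.578 1.428 -0.639
v -1.136 1.348 0.141
v -0.844 -0.188 -1.221
v -0.402 -0.268 -0.441
v -0.464 1.031 -1.311
v -0.022 0.951 -0.531
f 2 4 1
f 5 2 1
f 1 4 3
f 3 5 1
f 2 8 4
f 6 2 5
f 6 8 2
f 4 8 3
f 7 5 3
f 3 8 7
f 7 6 5
f 8 6 7
f 10 12 9
f 13 10 9
f 9 12 11
f 11 13 9
f 10 16 12
f 14 10 13
f 14 16 10
f 12 16 11
f 15 13 11
f 11 16 15
f 15 14 13
f 16 14 15



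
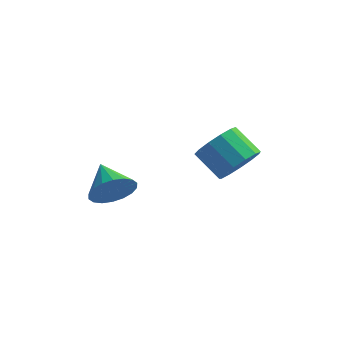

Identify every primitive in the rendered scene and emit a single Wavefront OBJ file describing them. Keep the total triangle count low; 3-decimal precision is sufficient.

v 3.954 -3.583 1.462
v 4.467 -2.769 1.648
v 3.398 -2.283 2.464
v 2.886 -3.097 2.278
v 4.168 -2.665 1.195
v 3.1 -2.179 2.012
v 3.802 -2.852 0.827
v 2.733 -2.366 1.644
v 3.484 -3.272 0.66
v 2.415 -2.786 1.477
v 3.315 -3.79 0.748
v 2.246 -3.304 1.565
v 3.349 -4.243 1.063
v 2.281 -3.757 1.879
v 3.576 -4.486 1.504
v 2.507 -4 2.32
v 3.922 -4.443 1.931
v 2.854 -3.957 2.748
v 4.279 -4.126 2.21
v 3.211 -3.64 3.027
v 4.533 -3.637 2.251
v 3.464 -3.151 3.068
v 4.603 -3.131 2.041
v 3.534 -2.645 2.858
v -0.736 -4.18 -0.48
v -0.031 -3.975 0.154
v -1.584 -3.06 0.1
v 0.068 -3.725 -0.183
v 0.008 -3.565 -0.58
v -0.2 -3.527 -0.956
v -0.513 -3.618 -1.239
v -0.871 -3.821 -1.371
v -1.202 -4.094 -1.327
v -1.44 -4.385 -1.114
v -1.54 -4.635 -0.777
v -1.48 -4.795 -0.38
v -1.272 -4.833 -0.004
v -0.959 -4.742 0.279
v -0.601 -4.539 0.411
v -0.27 -4.266 0.366
f 2 1 5
f 2 5 3
f 3 5 6
f 3 6 4
f 5 1 7
f 5 7 6
f 6 7 8
f 6 8 4
f 7 1 9
f 7 9 8
f 8 9 10
f 8 10 4
f 9 1 11
f 9 11 10
f 10 11 12
f 10 12 4
f 11 1 13
f 11 13 12
f 12 13 14
f 12 14 4
f 13 1 15
f 13 15 14
f 14 15 16
f 14 16 4
f 15 1 17
f 15 17 16
f 16 17 18
f 16 18 4
f 17 1 19
f 17 19 18
f 18 19 20
f 18 20 4
f 19 1 21
f 19 21 20
f 20 21 22
f 20 22 4
f 21 1 23
f 21 23 22
f 22 23 24
f 22 24 4
f 23 1 2
f 23 2 24
f 24 2 3
f 24 3 4
f 26 25 28
f 26 28 27
f 28 25 29
f 28 29 27
f 29 25 30
f 29 30 27
f 30 25 31
f 30 31 27
f 31 25 32
f 31 32 27
f 32 25 33
f 32 33 27
f 33 25 34
f 33 34 27
f 34 25 35
f 34 35 27
f 35 25 36
f 35 36 27
f 36 25 37
f 36 37 27
f 37 25 38
f 37 38 27
f 38 25 39
f 38 39 27
f 39 25 40
f 39 40 27
f 40 25 26
f 40 26 27



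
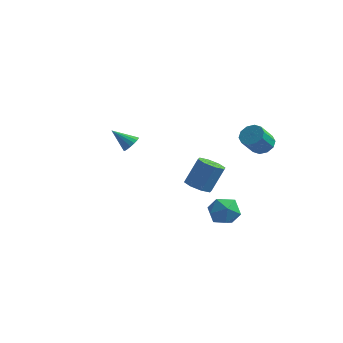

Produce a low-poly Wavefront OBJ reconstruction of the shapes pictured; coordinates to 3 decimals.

v 3.65 2.832 1.92
v 4.265 2.96 2.206
v 3.985 2.177 3.165
v 3.37 2.048 2.88
v 3.988 3.246 2.358
v 3.707 2.462 3.317
v 3.581 3.373 2.343
v 3.3 2.59 3.302
v 3.201 3.294 2.166
v 2.92 2.51 3.125
v 2.992 3.038 1.896
v 2.712 2.254 2.855
v 3.035 2.703 1.635
v 2.755 1.92 2.594
v 3.313 2.418 1.483
v 3.032 1.634 2.442
v 3.72 2.29 1.498
v 3.439 1.507 2.457
v 4.1 2.37 1.675
v 3.819 1.586 2.634
v 4.308 2.626 1.945
v 4.028 1.842 2.904
v 2.893 -0.186 -0.627
v 3.66 -0.107 -1.12
v 2.92 -1.653 -0.82
v 3.687 -1.574 -1.313
v 3.702 -1.407 -0.414
v 3.685 -0.5 -0.294
v 2.895 -1.26 -1.646
v 2.878 -0.353 -1.526
v 3.661 -0.77 -1.749
v 4.16 -0.862 -0.988
v 2.42 -0.898 -0.952
v 2.919 -0.99 -0.191
v 2.592 -2.374 1.348
v 3.143 -2.028 1.016
v 3.558 -1.4 2.36
v 3.008 -1.746 2.692
v 2.672 -1.726 1.021
v 3.088 -1.099 2.364
v 2.155 -1.804 1.217
v 2.571 -1.176 2.561
v 1.894 -2.216 1.49
v 2.309 -1.588 2.834
v 2.042 -2.72 1.68
v 2.457 -2.092 3.024
v 2.512 -3.021 1.676
v 2.928 -2.394 3.019
v 3.029 -2.944 1.479
v 3.445 -2.316 2.823
v 3.291 -2.532 1.206
v 3.706 -1.904 2.55
v -2.891 1.425 1.024
v -2.554 1.108 1.34
v -3.889 1.215 1.876
v -2.521 1.355 1.439
v -2.573 1.618 1.443
v -2.698 1.837 1.351
v -2.867 1.961 1.184
v -3.041 1.963 0.98
v -3.181 1.841 0.786
v -3.254 1.624 0.647
v -3.244 1.361 0.594
v -3.153 1.113 0.639
v -3.002 0.937 0.773
v -2.825 0.872 0.964
v -2.664 0.934 1.168
f 2 1 5
f 2 5 3
f 3 5 6
f 3 6 4
f 5 1 7
f 5 7 6
f 6 7 8
f 6 8 4
f 7 1 9
f 7 9 8
f 8 9 10
f 8 10 4
f 9 1 11
f 9 11 10
f 10 11 12
f 10 12 4
f 11 1 13
f 11 13 12
f 12 13 14
f 12 14 4
f 13 1 15
f 13 15 14
f 14 15 16
f 14 16 4
f 15 1 17
f 15 17 16
f 16 17 18
f 16 18 4
f 17 1 19
f 17 19 18
f 18 19 20
f 18 20 4
f 19 1 21
f 19 21 20
f 20 21 22
f 20 22 4
f 21 1 2
f 21 2 22
f 22 2 3
f 22 3 4
f 23 34 28
f 23 28 24
f 23 24 30
f 23 30 33
f 23 33 34
f 24 28 32
f 28 34 27
f 34 33 25
f 33 30 29
f 30 24 31
f 26 32 27
f 26 27 25
f 26 25 29
f 26 29 31
f 26 31 32
f 27 32 28
f 25 27 34
f 29 25 33
f 31 29 30
f 32 31 24
f 36 35 39
f 36 39 37
f 37 39 40
f 37 40 38
f 39 35 41
f 39 41 40
f 40 41 42
f 40 42 38
f 41 35 43
f 41 43 42
f 42 43 44
f 42 44 38
f 43 35 45
f 43 45 44
f 44 45 46
f 44 46 38
f 45 35 47
f 45 47 46
f 46 47 48
f 46 48 38
f 47 35 49
f 47 49 48
f 48 49 50
f 48 50 38
f 49 35 51
f 49 51 50
f 50 51 52
f 50 52 38
f 51 35 36
f 51 36 52
f 52 36 37
f 52 37 38
f 54 53 56
f 54 56 55
f 56 53 57
f 56 57 55
f 57 53 58
f 57 58 55
f 58 53 59
f 58 59 55
f 59 53 60
f 59 60 55
f 60 53 61
f 60 61 55
f 61 53 62
f 61 62 55
f 62 53 63
f 62 63 55
f 63 53 64
f 63 64 55
f 64 53 65
f 64 65 55
f 65 53 66
f 65 66 55
f 66 53 67
f 66 67 55
f 67 53 54
f 67 54 55



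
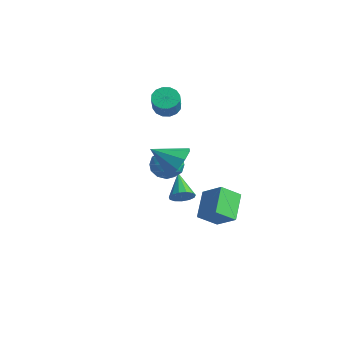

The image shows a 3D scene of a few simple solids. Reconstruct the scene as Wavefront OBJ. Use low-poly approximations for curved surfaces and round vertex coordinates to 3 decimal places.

v -2.913 1.545 2.36
v -2.38 1.347 1.886
v -1.635 0.717 2.985
v -2.167 0.915 3.46
v -2.276 1.693 2.013
v -1.531 1.063 3.113
v -2.342 1.999 2.234
v -1.597 1.369 3.333
v -2.561 2.184 2.488
v -1.816 1.554 3.587
v -2.875 2.197 2.708
v -2.129 1.567 3.807
v -3.198 2.036 2.835
v -2.453 1.406 3.934
v -3.445 1.743 2.835
v -2.7 1.113 3.934
v -3.549 1.397 2.707
v -2.804 0.767 3.807
v -3.483 1.091 2.487
v -2.738 0.461 3.586
v -3.264 0.906 2.233
v -2.519 0.276 3.332
v -2.951 0.893 2.013
v -2.205 0.263 3.112
v -2.627 1.054 1.886
v -1.882 0.424 2.985
v 0.226 -0.405 0.638
v 0.97 -0.528 0.119
v 0.41 -1.752 1.221
v 1.154 -1.875 0.702
v 1.168 -1.267 1.385
v 1.055 -0.434 1.025
v 0.325 -1.846 0.315
v 0.212 -1.013 -0.045
v 1.031 -1.418 -0.08
v 1.552 -1.061 0.581
v -0.172 -1.219 0.759
v 0.349 -0.862 1.42
v 0.582 -0.348 0.327
v 0.798 -1.932 1.013
v 0.807 -1.575 1.414
v 1.244 -1.647 1.11
v 0.632 -0.293 0.86
v 1.069 -0.365 0.555
v 1.185 -0.8 1.299
v 0.311 -1.915 0.785
v 0.748 -1.987 0.48
v 0.136 -0.633 0.23
v 0.573 -0.705 -0.074
v 0.195 -1.48 0.041
v 1.055 -0.944 -0.095
v 1.163 -1.736 0.248
v 0.676 -1.718 0.02
v 0.609 -1.229 -0.192
v 1.361 -0.733 0.294
v 1.469 -1.526 0.637
v 1.478 -1.168 1.038
v 1.411 -0.679 0.826
v 1.397 -1.257 0.177
v -0.089 -0.754 0.703
v 0.019 -1.547 1.046
v -0.031 -1.601 0.514
v -0.098 -1.112 0.302
v 0.217 -0.544 1.092
v 0.325 -1.336 1.435
v 0.771 -1.051 1.532
v 0.704 -0.562 1.32
v -0.017 -1.023 1.163
v 2.775 -1.979 2.076
v 3.166 -1.644 2.933
v 1.785 -2.941 2.904
v 2.635 -1.254 2.75
v 2.169 -1.203 2.252
v 1.987 -1.516 1.671
v 2.174 -2.045 1.28
v 2.642 -2.543 1.261
v 3.173 -2.777 1.624
v 3.517 -2.638 2.198
v 3.515 -2.19 2.715
v 1.162 -0.559 -1.612
v 1.552 -0.603 -1.069
v -0.022 0.079 -0.708
v 1.619 -0.264 -1.221
v 1.541 -0.019 -1.497
v 1.342 0.055 -1.81
v 1.086 -0.067 -2.059
v 0.854 -0.344 -2.167
v 0.72 -0.691 -2.098
v 0.726 -0.995 -1.875
v 0.871 -1.161 -1.568
v 1.107 -1.136 -1.275
v 1.362 -0.928 -1.089
v 0.028 1.589 -2.617
v 1.22 1.83 -1.756
v 0.375 2.596 -3.38
v 1.568 2.836 -2.52
v 0.952 0.524 -3.6
v 2.145 0.764 -2.74
v 1.3 1.53 -4.364
v 2.492 1.771 -3.503
f 2 1 5
f 2 5 3
f 3 5 6
f 3 6 4
f 5 1 7
f 5 7 6
f 6 7 8
f 6 8 4
f 7 1 9
f 7 9 8
f 8 9 10
f 8 10 4
f 9 1 11
f 9 11 10
f 10 11 12
f 10 12 4
f 11 1 13
f 11 13 12
f 12 13 14
f 12 14 4
f 13 1 15
f 13 15 14
f 14 15 16
f 14 16 4
f 15 1 17
f 15 17 16
f 16 17 18
f 16 18 4
f 17 1 19
f 17 19 18
f 18 19 20
f 18 20 4
f 19 1 21
f 19 21 20
f 20 21 22
f 20 22 4
f 21 1 23
f 21 23 22
f 22 23 24
f 22 24 4
f 23 1 25
f 23 25 24
f 24 25 26
f 24 26 4
f 25 1 2
f 25 2 26
f 26 2 3
f 26 3 4
f 27 64 43
f 64 38 67
f 43 67 32
f 64 67 43
f 27 43 39
f 43 32 44
f 39 44 28
f 43 44 39
f 27 39 48
f 39 28 49
f 48 49 34
f 39 49 48
f 27 48 60
f 48 34 63
f 60 63 37
f 48 63 60
f 27 60 64
f 60 37 68
f 64 68 38
f 60 68 64
f 28 44 55
f 44 32 58
f 55 58 36
f 44 58 55
f 32 67 45
f 67 38 66
f 45 66 31
f 67 66 45
f 38 68 65
f 68 37 61
f 65 61 29
f 68 61 65
f 37 63 62
f 63 34 50
f 62 50 33
f 63 50 62
f 34 49 54
f 49 28 51
f 54 51 35
f 49 51 54
f 30 56 42
f 56 36 57
f 42 57 31
f 56 57 42
f 30 42 40
f 42 31 41
f 40 41 29
f 42 41 40
f 30 40 47
f 40 29 46
f 47 46 33
f 40 46 47
f 30 47 52
f 47 33 53
f 52 53 35
f 47 53 52
f 30 52 56
f 52 35 59
f 56 59 36
f 52 59 56
f 31 57 45
f 57 36 58
f 45 58 32
f 57 58 45
f 29 41 65
f 41 31 66
f 65 66 38
f 41 66 65
f 33 46 62
f 46 29 61
f 62 61 37
f 46 61 62
f 35 53 54
f 53 33 50
f 54 50 34
f 53 50 54
f 36 59 55
f 59 35 51
f 55 51 28
f 59 51 55
f 70 69 72
f 70 72 71
f 72 69 73
f 72 73 71
f 73 69 74
f 73 74 71
f 74 69 75
f 74 75 71
f 75 69 76
f 75 76 71
f 76 69 77
f 76 77 71
f 77 69 78
f 77 78 71
f 78 69 79
f 78 79 71
f 79 69 70
f 79 70 71
f 81 80 83
f 81 83 82
f 83 80 84
f 83 84 82
f 84 80 85
f 84 85 82
f 85 80 86
f 85 86 82
f 86 80 87
f 86 87 82
f 87 80 88
f 87 88 82
f 88 80 89
f 88 89 82
f 89 80 90
f 89 90 82
f 90 80 91
f 90 91 82
f 91 80 92
f 91 92 82
f 92 80 81
f 92 81 82
f 94 96 93
f 97 94 93
f 93 96 95
f 95 97 93
f 94 100 96
f 98 94 97
f 98 100 94
f 96 100 95
f 99 97 95
f 95 100 99
f 99 98 97
f 100 98 99



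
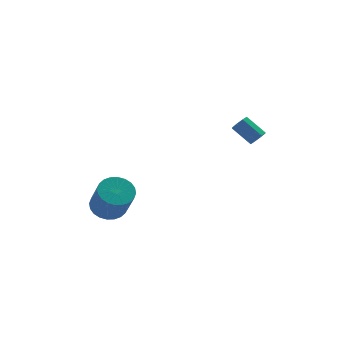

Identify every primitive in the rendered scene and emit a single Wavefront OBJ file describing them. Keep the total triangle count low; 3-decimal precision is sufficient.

v -3.408 2.812 -2.177
v -2.939 2.083 -2.695
v -2.782 0.939 -0.94
v -3.252 1.668 -0.423
v -2.634 2.303 -2.578
v -2.477 1.159 -0.824
v -2.446 2.601 -2.401
v -2.29 1.457 -0.647
v -2.406 2.931 -2.189
v -2.249 1.787 -0.435
v -2.517 3.243 -1.976
v -2.36 2.099 -0.222
v -2.765 3.489 -1.793
v -2.608 2.345 -0.039
v -3.11 3.632 -1.669
v -2.953 2.488 0.085
v -3.501 3.651 -1.622
v -3.344 2.507 0.132
v -3.878 3.541 -1.66
v -3.721 2.397 0.095
v -4.183 3.321 -1.776
v -4.026 2.177 -0.022
v -4.37 3.023 -1.953
v -4.214 1.879 -0.199
v -4.411 2.693 -2.165
v -4.254 1.549 -0.411
v -4.3 2.381 -2.378
v -4.143 1.237 -0.624
v -4.052 2.135 -2.561
v -3.895 0.991 -0.807
v -3.707 1.992 -2.685
v -3.55 0.848 -0.931
v -3.316 1.973 -2.732
v -3.159 0.829 -0.978
v 3.71 -0.093 3.261
v 4.07 -0.18 3.668
v 3.35 0.667 4.486
v 2.99 0.753 4.079
v 4.177 0.146 3.424
v 3.458 0.993 4.242
v 4.011 0.332 3.085
v 3.291 1.179 3.903
v 3.668 0.269 2.849
v 2.949 1.116 3.667
v 3.35 -0.007 2.854
v 2.63 0.84 3.672
v 3.242 -0.333 3.098
v 2.523 0.514 3.916
v 3.409 -0.519 3.437
v 2.689 0.328 4.255
v 3.751 -0.456 3.673
v 3.032 0.391 4.491
f 2 1 5
f 2 5 3
f 3 5 6
f 3 6 4
f 5 1 7
f 5 7 6
f 6 7 8
f 6 8 4
f 7 1 9
f 7 9 8
f 8 9 10
f 8 10 4
f 9 1 11
f 9 11 10
f 10 11 12
f 10 12 4
f 11 1 13
f 11 13 12
f 12 13 14
f 12 14 4
f 13 1 15
f 13 15 14
f 14 15 16
f 14 16 4
f 15 1 17
f 15 17 16
f 16 17 18
f 16 18 4
f 17 1 19
f 17 19 18
f 18 19 20
f 18 20 4
f 19 1 21
f 19 21 20
f 20 21 22
f 20 22 4
f 21 1 23
f 21 23 22
f 22 23 24
f 22 24 4
f 23 1 25
f 23 25 24
f 24 25 26
f 24 26 4
f 25 1 27
f 25 27 26
f 26 27 28
f 26 28 4
f 27 1 29
f 27 29 28
f 28 29 30
f 28 30 4
f 29 1 31
f 29 31 30
f 30 31 32
f 30 32 4
f 31 1 33
f 31 33 32
f 32 33 34
f 32 34 4
f 33 1 2
f 33 2 34
f 34 2 3
f 34 3 4
f 36 35 39
f 36 39 37
f 37 39 40
f 37 40 38
f 39 35 41
f 39 41 40
f 40 41 42
f 40 42 38
f 41 35 43
f 41 43 42
f 42 43 44
f 42 44 38
f 43 35 45
f 43 45 44
f 44 45 46
f 44 46 38
f 45 35 47
f 45 47 46
f 46 47 48
f 46 48 38
f 47 35 49
f 47 49 48
f 48 49 50
f 48 50 38
f 49 35 51
f 49 51 50
f 50 51 52
f 50 52 38
f 51 35 36
f 51 36 52
f 52 36 37
f 52 37 38



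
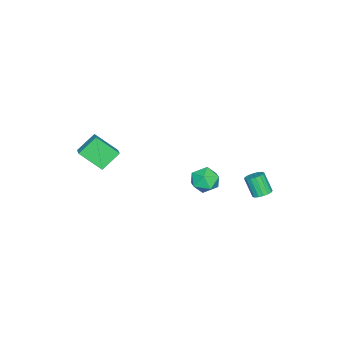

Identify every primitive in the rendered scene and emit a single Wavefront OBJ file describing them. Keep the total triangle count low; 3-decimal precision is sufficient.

v -3.859 4.107 -3.979
v -3.258 4.138 -3.831
v -3.519 3.483 -2.633
v -4.121 3.453 -2.781
v -3.372 4.388 -3.719
v -3.633 3.734 -2.521
v -3.597 4.574 -3.667
v -3.858 3.919 -2.469
v -3.882 4.653 -3.686
v -4.144 3.998 -2.488
v -4.162 4.607 -3.772
v -4.424 3.952 -2.574
v -4.373 4.447 -3.906
v -4.635 3.792 -2.708
v -4.466 4.208 -4.056
v -4.728 3.553 -2.858
v -4.42 3.947 -4.189
v -4.682 3.292 -2.991
v -4.246 3.722 -4.274
v -4.507 3.068 -3.076
v -3.983 3.586 -4.291
v -4.244 2.931 -3.093
v -3.691 3.569 -4.237
v -3.953 2.914 -3.039
v -3.439 3.675 -4.123
v -3.7 3.021 -2.925
v -3.282 3.881 -3.977
v -3.544 3.226 -2.779
v -2.895 1.59 -2.308
v -2.233 2.015 -2.888
v -1.807 0.545 -1.832
v -1.145 0.97 -2.412
v -1.477 1.441 -1.622
v -2.15 2.087 -1.916
v -1.89 0.473 -2.804
v -2.563 1.119 -3.098
v -1.612 1.325 -3.194
v -1.357 1.923 -2.464
v -2.683 0.637 -2.256
v -2.428 1.235 -1.526
v 1.808 -4.886 0.946
v 0.882 -4.253 1.895
v 1.529 -3.579 -0.199
v 0.602 -2.945 0.75
v 2.538 -4.395 1.33
v 1.611 -3.761 2.279
v 2.258 -3.087 0.185
v 1.332 -2.454 1.134
f 2 1 5
f 2 5 3
f 3 5 6
f 3 6 4
f 5 1 7
f 5 7 6
f 6 7 8
f 6 8 4
f 7 1 9
f 7 9 8
f 8 9 10
f 8 10 4
f 9 1 11
f 9 11 10
f 10 11 12
f 10 12 4
f 11 1 13
f 11 13 12
f 12 13 14
f 12 14 4
f 13 1 15
f 13 15 14
f 14 15 16
f 14 16 4
f 15 1 17
f 15 17 16
f 16 17 18
f 16 18 4
f 17 1 19
f 17 19 18
f 18 19 20
f 18 20 4
f 19 1 21
f 19 21 20
f 20 21 22
f 20 22 4
f 21 1 23
f 21 23 22
f 22 23 24
f 22 24 4
f 23 1 25
f 23 25 24
f 24 25 26
f 24 26 4
f 25 1 27
f 25 27 26
f 26 27 28
f 26 28 4
f 27 1 2
f 27 2 28
f 28 2 3
f 28 3 4
f 29 40 34
f 29 34 30
f 29 30 36
f 29 36 39
f 29 39 40
f 30 34 38
f 34 40 33
f 40 39 31
f 39 36 35
f 36 30 37
f 32 38 33
f 32 33 31
f 32 31 35
f 32 35 37
f 32 37 38
f 33 38 34
f 31 33 40
f 35 31 39
f 37 35 36
f 38 37 30
f 42 44 41
f 45 42 41
f 41 44 43
f 43 45 41
f 42 48 44
f 46 42 45
f 46 48 42
f 44 48 43
f 47 45 43
f 43 48 47
f 47 46 45
f 48 46 47



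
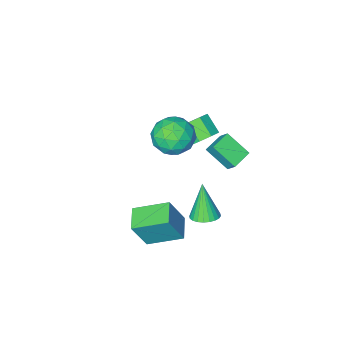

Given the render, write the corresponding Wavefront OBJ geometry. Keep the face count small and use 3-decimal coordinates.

v 0.738 1.016 2.222
v 1.621 1.54 2.86
v 1.319 -0.74 2.86
v 2.202 -0.216 3.498
v 1.048 -0.063 3.824
v 0.689 1.022 3.43
v 2.251 -0.222 2.29
v 1.892 0.863 1.896
v 2.556 0.775 2.902
v 1.813 0.873 3.85
v 1.127 -0.073 1.87
v 0.384 0.025 2.818
v 1.128 1.432 2.485
v 1.812 -0.632 3.235
v 1.133 -0.542 3.427
v 1.653 -0.234 3.802
v 0.58 1.127 2.82
v 1.099 1.436 3.195
v 0.763 0.493 3.762
v 1.841 -0.636 2.525
v 2.36 -0.327 2.9
v 1.287 1.034 1.918
v 1.807 1.342 2.293
v 2.177 0.307 1.958
v 2.197 1.291 2.885
v 2.539 0.259 3.26
v 2.568 0.255 2.55
v 2.356 0.893 2.318
v 1.76 1.348 3.442
v 2.102 0.316 3.817
v 1.423 0.406 4.009
v 1.212 1.044 3.777
v 2.31 0.899 3.467
v 0.838 0.484 1.903
v 1.18 -0.548 2.278
v 1.728 -0.244 1.943
v 1.517 0.394 1.711
v 0.401 0.541 2.46
v 0.743 -0.491 2.835
v 0.584 -0.093 3.402
v 0.372 0.545 3.17
v 0.63 -0.099 2.253
v 0.468 1.815 -3.41
v 0.956 2.395 -3.123
v 0.172 1.085 -1.43
v 0.675 2.539 -3.112
v 0.362 2.573 -3.146
v 0.066 2.492 -3.22
v -0.169 2.308 -3.323
v -0.307 2.048 -3.44
v -0.327 1.753 -3.551
v -0.226 1.468 -3.642
v -0.019 1.235 -3.696
v 0.262 1.09 -3.708
v 0.574 1.056 -3.673
v 0.87 1.138 -3.599
v 1.105 1.322 -3.496
v 1.243 1.582 -3.379
v 1.263 1.877 -3.268
v 1.162 2.162 -3.177
v -1.734 1.806 0.592
v -1.175 0.66 1.559
v -1.761 2.404 1.317
v -1.202 1.258 2.284
v -0.638 2.142 0.356
v -0.079 0.996 1.323
v -0.665 2.74 1.081
v -0.106 1.594 2.048
v 1.41 1.348 -3.452
v 2.245 1.214 -1.662
v 2.165 2.447 -3.722
v 3 2.312 -1.932
v 2.88 0.148 -4.228
v 3.715 0.013 -2.438
v 3.635 1.246 -4.498
v 4.47 1.112 -2.708
v -1.3 -0.942 -0.163
v -0.627 -1.287 -0.651
v -0.567 -2.282 0.135
v -1.24 -1.938 0.623
v -0.403 -0.875 -0.146
v -0.343 -1.871 0.64
v -0.704 -0.502 0.349
v -0.644 -1.498 1.135
v -1.355 -0.388 0.544
v -1.295 -1.383 1.33
v -1.973 -0.598 0.325
v -1.913 -1.593 1.111
v -2.197 -1.009 -0.18
v -2.137 -2.005 0.606
v -1.896 -1.382 -0.675
v -1.836 -2.378 0.111
v -1.245 -1.497 -0.87
v -1.185 -2.492 -0.084
f 1 38 17
f 38 12 41
f 17 41 6
f 38 41 17
f 1 17 13
f 17 6 18
f 13 18 2
f 17 18 13
f 1 13 22
f 13 2 23
f 22 23 8
f 13 23 22
f 1 22 34
f 22 8 37
f 34 37 11
f 22 37 34
f 1 34 38
f 34 11 42
f 38 42 12
f 34 42 38
f 2 18 29
f 18 6 32
f 29 32 10
f 18 32 29
f 6 41 19
f 41 12 40
f 19 40 5
f 41 40 19
f 12 42 39
f 42 11 35
f 39 35 3
f 42 35 39
f 11 37 36
f 37 8 24
f 36 24 7
f 37 24 36
f 8 23 28
f 23 2 25
f 28 25 9
f 23 25 28
f 4 30 16
f 30 10 31
f 16 31 5
f 30 31 16
f 4 16 14
f 16 5 15
f 14 15 3
f 16 15 14
f 4 14 21
f 14 3 20
f 21 20 7
f 14 20 21
f 4 21 26
f 21 7 27
f 26 27 9
f 21 27 26
f 4 26 30
f 26 9 33
f 30 33 10
f 26 33 30
f 5 31 19
f 31 10 32
f 19 32 6
f 31 32 19
f 3 15 39
f 15 5 40
f 39 40 12
f 15 40 39
f 7 20 36
f 20 3 35
f 36 35 11
f 20 35 36
f 9 27 28
f 27 7 24
f 28 24 8
f 27 24 28
f 10 33 29
f 33 9 25
f 29 25 2
f 33 25 29
f 44 43 46
f 44 46 45
f 46 43 47
f 46 47 45
f 47 43 48
f 47 48 45
f 48 43 49
f 48 49 45
f 49 43 50
f 49 50 45
f 50 43 51
f 50 51 45
f 51 43 52
f 51 52 45
f 52 43 53
f 52 53 45
f 53 43 54
f 53 54 45
f 54 43 55
f 54 55 45
f 55 43 56
f 55 56 45
f 56 43 57
f 56 57 45
f 57 43 58
f 57 58 45
f 58 43 59
f 58 59 45
f 59 43 60
f 59 60 45
f 60 43 44
f 60 44 45
f 62 64 61
f 65 62 61
f 61 64 63
f 63 65 61
f 62 68 64
f 66 62 65
f 66 68 62
f 64 68 63
f 67 65 63
f 63 68 67
f 67 66 65
f 68 66 67
f 70 72 69
f 73 70 69
f 69 72 71
f 71 73 69
f 70 76 72
f 74 70 73
f 74 76 70
f 72 76 71
f 75 73 71
f 71 76 75
f 75 74 73
f 76 74 75
f 78 77 81
f 78 81 79
f 79 81 82
f 79 82 80
f 81 77 83
f 81 83 82
f 82 83 84
f 82 84 80
f 83 77 85
f 83 85 84
f 84 85 86
f 84 86 80
f 85 77 87
f 85 87 86
f 86 87 88
f 86 88 80
f 87 77 89
f 87 89 88
f 88 89 90
f 88 90 80
f 89 77 91
f 89 91 90
f 90 91 92
f 90 92 80
f 91 77 93
f 91 93 92
f 92 93 94
f 92 94 80
f 93 77 78
f 93 78 94
f 94 78 79
f 94 79 80



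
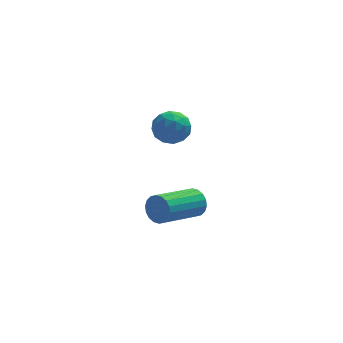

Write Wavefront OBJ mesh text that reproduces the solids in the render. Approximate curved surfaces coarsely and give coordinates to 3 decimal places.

v 0.046 -1.449 -2.321
v 0.394 -1.603 -1.686
v -1.298 -2.865 -1.065
v -1.646 -2.711 -1.699
v 0.22 -1.333 -1.611
v -1.471 -2.595 -0.99
v 0.012 -1.086 -1.676
v -1.68 -2.349 -1.055
v -0.19 -0.912 -1.87
v -1.881 -2.174 -1.248
v -0.344 -0.843 -2.152
v -2.036 -2.105 -1.531
v -0.422 -0.895 -2.468
v -2.113 -2.157 -1.847
v -0.407 -1.056 -2.755
v -2.098 -2.318 -2.133
v -0.302 -1.295 -2.955
v -1.994 -2.557 -2.334
v -0.129 -1.565 -3.03
v -1.82 -2.827 -2.409
v 0.08 -1.811 -2.965
v -1.612 -3.074 -2.344
v 0.281 -1.986 -2.772
v -1.41 -3.248 -2.15
v 0.436 -2.055 -2.489
v -1.256 -3.317 -1.868
v 0.513 -2.003 -2.173
v -1.178 -3.265 -1.552
v 0.498 -1.842 -1.887
v -1.193 -3.104 -1.265
v -1.85 -2.48 3.181
v -1.452 -1.808 3.593
v -0.588 -2.912 2.667
v -0.19 -2.24 3.079
v -0.535 -2.904 3.549
v -1.315 -2.636 3.866
v -0.725 -2.084 2.394
v -1.505 -1.816 2.711
v -0.757 -1.563 3.106
v -0.639 -2.07 3.82
v -1.401 -2.65 2.44
v -1.283 -3.157 3.154
v -1.761 -2.106 3.432
v -0.279 -2.614 2.828
v -0.481 -3.004 3.104
v -0.247 -2.609 3.346
v -1.681 -2.593 3.593
v -1.447 -2.198 3.835
v -0.908 -2.842 3.809
v -0.593 -2.522 2.425
v -0.359 -2.127 2.667
v -1.793 -2.111 2.914
v -1.559 -1.716 3.156
v -1.132 -1.878 2.451
v -1.119 -1.567 3.388
v -0.377 -1.821 3.086
v -0.692 -1.729 2.683
v -1.15 -1.572 2.87
v -1.05 -1.865 3.808
v -0.308 -2.119 3.505
v -0.511 -2.509 3.782
v -0.969 -2.352 3.968
v -0.641 -1.721 3.522
v -1.732 -2.601 2.755
v -0.99 -2.855 2.452
v -1.071 -2.368 2.292
v -1.529 -2.211 2.478
v -1.663 -2.899 3.174
v -0.921 -3.153 2.872
v -0.89 -3.148 3.39
v -1.348 -2.991 3.577
v -1.399 -2.999 2.738
f 2 1 5
f 2 5 3
f 3 5 6
f 3 6 4
f 5 1 7
f 5 7 6
f 6 7 8
f 6 8 4
f 7 1 9
f 7 9 8
f 8 9 10
f 8 10 4
f 9 1 11
f 9 11 10
f 10 11 12
f 10 12 4
f 11 1 13
f 11 13 12
f 12 13 14
f 12 14 4
f 13 1 15
f 13 15 14
f 14 15 16
f 14 16 4
f 15 1 17
f 15 17 16
f 16 17 18
f 16 18 4
f 17 1 19
f 17 19 18
f 18 19 20
f 18 20 4
f 19 1 21
f 19 21 20
f 20 21 22
f 20 22 4
f 21 1 23
f 21 23 22
f 22 23 24
f 22 24 4
f 23 1 25
f 23 25 24
f 24 25 26
f 24 26 4
f 25 1 27
f 25 27 26
f 26 27 28
f 26 28 4
f 27 1 29
f 27 29 28
f 28 29 30
f 28 30 4
f 29 1 2
f 29 2 30
f 30 2 3
f 30 3 4
f 31 68 47
f 68 42 71
f 47 71 36
f 68 71 47
f 31 47 43
f 47 36 48
f 43 48 32
f 47 48 43
f 31 43 52
f 43 32 53
f 52 53 38
f 43 53 52
f 31 52 64
f 52 38 67
f 64 67 41
f 52 67 64
f 31 64 68
f 64 41 72
f 68 72 42
f 64 72 68
f 32 48 59
f 48 36 62
f 59 62 40
f 48 62 59
f 36 71 49
f 71 42 70
f 49 70 35
f 71 70 49
f 42 72 69
f 72 41 65
f 69 65 33
f 72 65 69
f 41 67 66
f 67 38 54
f 66 54 37
f 67 54 66
f 38 53 58
f 53 32 55
f 58 55 39
f 53 55 58
f 34 60 46
f 60 40 61
f 46 61 35
f 60 61 46
f 34 46 44
f 46 35 45
f 44 45 33
f 46 45 44
f 34 44 51
f 44 33 50
f 51 50 37
f 44 50 51
f 34 51 56
f 51 37 57
f 56 57 39
f 51 57 56
f 34 56 60
f 56 39 63
f 60 63 40
f 56 63 60
f 35 61 49
f 61 40 62
f 49 62 36
f 61 62 49
f 33 45 69
f 45 35 70
f 69 70 42
f 45 70 69
f 37 50 66
f 50 33 65
f 66 65 41
f 50 65 66
f 39 57 58
f 57 37 54
f 58 54 38
f 57 54 58
f 40 63 59
f 63 39 55
f 59 55 32
f 63 55 59

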